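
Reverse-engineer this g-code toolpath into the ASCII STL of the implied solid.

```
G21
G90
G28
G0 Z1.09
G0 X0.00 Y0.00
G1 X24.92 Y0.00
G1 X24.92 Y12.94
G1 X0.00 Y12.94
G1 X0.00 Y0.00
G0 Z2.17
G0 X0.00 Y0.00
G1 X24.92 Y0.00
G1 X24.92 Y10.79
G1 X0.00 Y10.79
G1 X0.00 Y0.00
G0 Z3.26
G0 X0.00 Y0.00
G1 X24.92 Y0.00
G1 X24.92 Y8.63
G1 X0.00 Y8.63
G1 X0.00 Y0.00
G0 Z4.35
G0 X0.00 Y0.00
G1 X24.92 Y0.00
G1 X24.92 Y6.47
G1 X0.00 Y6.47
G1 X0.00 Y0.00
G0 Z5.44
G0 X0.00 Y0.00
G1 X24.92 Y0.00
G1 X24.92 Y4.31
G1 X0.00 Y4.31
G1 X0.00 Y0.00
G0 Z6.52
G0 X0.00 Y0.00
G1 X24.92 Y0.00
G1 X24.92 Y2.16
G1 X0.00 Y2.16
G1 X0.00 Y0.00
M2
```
solid part
  facet normal 0.0000 0.0000 -1.0000
    outer loop
      vertex 24.92 15.10 0.00
      vertex 24.92 0.00 0.00
      vertex 0.00 0.00 0.00
    endloop
  endfacet
  facet normal 0.0000 0.0000 -1.0000
    outer loop
      vertex 0.00 15.10 0.00
      vertex 24.92 15.10 0.00
      vertex 0.00 0.00 0.00
    endloop
  endfacet
  facet normal 0.0000 -1.0000 0.0000
    outer loop
      vertex 0.00 0.00 0.00
      vertex 24.92 0.00 0.00
      vertex 24.92 0.00 7.61
    endloop
  endfacet
  facet normal 0.0000 -1.0000 0.0000
    outer loop
      vertex 0.00 0.00 0.00
      vertex 24.92 0.00 7.61
      vertex 0.00 0.00 7.61
    endloop
  endfacet
  facet normal 0.0000 0.4501 0.8930
    outer loop
      vertex 0.00 0.00 7.61
      vertex 24.92 0.00 7.61
      vertex 24.92 15.10 0.00
    endloop
  endfacet
  facet normal 0.0000 0.4501 0.8930
    outer loop
      vertex 0.00 0.00 7.61
      vertex 24.92 15.10 0.00
      vertex 0.00 15.10 0.00
    endloop
  endfacet
  facet normal -1.0000 0.0000 0.0000
    outer loop
      vertex 0.00 0.00 7.61
      vertex 0.00 15.10 0.00
      vertex 0.00 0.00 0.00
    endloop
  endfacet
  facet normal 1.0000 0.0000 0.0000
    outer loop
      vertex 24.92 0.00 0.00
      vertex 24.92 15.10 0.00
      vertex 24.92 0.00 7.61
    endloop
  endfacet
endsolid part

The G0 Z moves step by Δz≈1.09 mm. The G1 loops shrink linearly with z, so the solid tapers from its base footprint up to z≈7.61. Closing with a flat bottom cap and the tapered top and triangulating gives 8 facets — a wedge (ramp): 24.9 × 15.1 mm base, rising to 7.61 mm along the y=0 edge and sloping linearly to z=0 at y=15.1.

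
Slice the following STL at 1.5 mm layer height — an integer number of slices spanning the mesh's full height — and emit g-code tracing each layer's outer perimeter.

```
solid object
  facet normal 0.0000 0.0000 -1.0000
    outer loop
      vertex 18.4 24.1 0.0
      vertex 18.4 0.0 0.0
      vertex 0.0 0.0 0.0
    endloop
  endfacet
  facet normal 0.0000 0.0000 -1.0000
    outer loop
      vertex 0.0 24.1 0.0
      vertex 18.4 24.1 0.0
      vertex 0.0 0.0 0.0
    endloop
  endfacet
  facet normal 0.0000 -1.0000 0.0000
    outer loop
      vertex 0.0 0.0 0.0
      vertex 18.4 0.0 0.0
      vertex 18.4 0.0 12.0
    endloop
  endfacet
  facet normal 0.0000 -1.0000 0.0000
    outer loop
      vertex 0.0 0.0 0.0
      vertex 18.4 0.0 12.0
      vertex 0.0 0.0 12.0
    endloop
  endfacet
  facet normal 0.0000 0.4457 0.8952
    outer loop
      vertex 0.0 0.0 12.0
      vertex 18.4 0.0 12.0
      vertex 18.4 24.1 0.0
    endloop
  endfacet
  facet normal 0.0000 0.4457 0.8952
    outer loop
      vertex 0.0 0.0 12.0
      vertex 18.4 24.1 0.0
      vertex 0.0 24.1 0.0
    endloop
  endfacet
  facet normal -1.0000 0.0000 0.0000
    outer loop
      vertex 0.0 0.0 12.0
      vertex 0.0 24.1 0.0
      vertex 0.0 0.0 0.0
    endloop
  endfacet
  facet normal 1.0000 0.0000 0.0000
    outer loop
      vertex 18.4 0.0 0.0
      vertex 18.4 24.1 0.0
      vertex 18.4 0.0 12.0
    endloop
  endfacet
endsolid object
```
; perimeter-only toolpath
G21 ; units = mm
G90 ; absolute positioning
G28 ; home
; layer 1
G0 Z1.5
G0 X0.0 Y0.0
G1 X18.4 Y0.0
G1 X18.4 Y21.1
G1 X0.0 Y21.1
G1 X0.0 Y0.0
; layer 2
G0 Z3.0
G0 X0.0 Y0.0
G1 X18.4 Y0.0
G1 X18.4 Y18.1
G1 X0.0 Y18.1
G1 X0.0 Y0.0
; layer 3
G0 Z4.5
G0 X0.0 Y0.0
G1 X18.4 Y0.0
G1 X18.4 Y15.1
G1 X0.0 Y15.1
G1 X0.0 Y0.0
; layer 4
G0 Z6.0
G0 X0.0 Y0.0
G1 X18.4 Y0.0
G1 X18.4 Y12.1
G1 X0.0 Y12.1
G1 X0.0 Y0.0
; layer 5
G0 Z7.5
G0 X0.0 Y0.0
G1 X18.4 Y0.0
G1 X18.4 Y9.0
G1 X0.0 Y9.0
G1 X0.0 Y0.0
; layer 6
G0 Z9.0
G0 X0.0 Y0.0
G1 X18.4 Y0.0
G1 X18.4 Y6.0
G1 X0.0 Y6.0
G1 X0.0 Y0.0
; layer 7
G0 Z10.5
G0 X0.0 Y0.0
G1 X18.4 Y0.0
G1 X18.4 Y3.0
G1 X0.0 Y3.0
G1 X0.0 Y0.0
M2 ; end

The solid is a wedge (ramp): 18.4 × 24.1 mm base, rising to 12 mm along the y=0 edge and sloping linearly to z=0 at y=24.1. Slicing at Δz = 1.5 mm — 8 equal slices spanning the solid's height, so layer i sits at z = i·h/8 — gives 7 non-empty perimeters. Each is a 4-segment closed polygon; G0 lifts to the layer z and rapids to the start vertex, then G1 traces the edges. The cross-section shrinks linearly with z (the slice at the apex is degenerate and omitted).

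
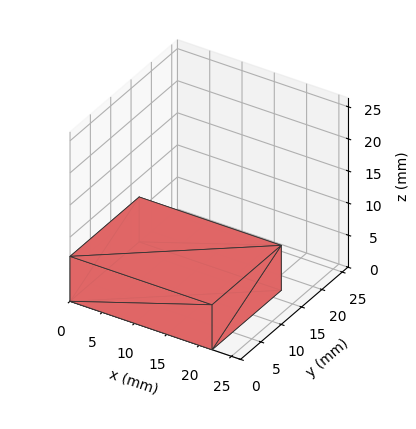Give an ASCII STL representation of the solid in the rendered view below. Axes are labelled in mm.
Reading the render: the shape is a rectangular box, roughly 22 × 17 mm footprint and 7 mm tall (dimensions read to the nearest mm from the axis ticks). For the STL, each face is triangulated and given an outward normal.

solid part
  facet normal 0.0000 0.0000 -1.0000
    outer loop
      vertex 22.000 17.000 0.000
      vertex 22.000 0.000 0.000
      vertex 0.000 0.000 0.000
    endloop
  endfacet
  facet normal 0.0000 0.0000 -1.0000
    outer loop
      vertex 0.000 17.000 0.000
      vertex 22.000 17.000 0.000
      vertex 0.000 0.000 0.000
    endloop
  endfacet
  facet normal 0.0000 0.0000 1.0000
    outer loop
      vertex 0.000 0.000 7.000
      vertex 22.000 0.000 7.000
      vertex 22.000 17.000 7.000
    endloop
  endfacet
  facet normal 0.0000 0.0000 1.0000
    outer loop
      vertex 0.000 0.000 7.000
      vertex 22.000 17.000 7.000
      vertex 0.000 17.000 7.000
    endloop
  endfacet
  facet normal 0.0000 -1.0000 0.0000
    outer loop
      vertex 0.000 0.000 0.000
      vertex 22.000 0.000 0.000
      vertex 22.000 0.000 7.000
    endloop
  endfacet
  facet normal 0.0000 -1.0000 0.0000
    outer loop
      vertex 0.000 0.000 0.000
      vertex 22.000 0.000 7.000
      vertex 0.000 0.000 7.000
    endloop
  endfacet
  facet normal 0.0000 1.0000 0.0000
    outer loop
      vertex 22.000 17.000 7.000
      vertex 22.000 17.000 0.000
      vertex 0.000 17.000 0.000
    endloop
  endfacet
  facet normal 0.0000 1.0000 0.0000
    outer loop
      vertex 0.000 17.000 7.000
      vertex 22.000 17.000 7.000
      vertex 0.000 17.000 0.000
    endloop
  endfacet
  facet normal -1.0000 0.0000 0.0000
    outer loop
      vertex 0.000 17.000 7.000
      vertex 0.000 17.000 0.000
      vertex 0.000 0.000 0.000
    endloop
  endfacet
  facet normal -1.0000 0.0000 0.0000
    outer loop
      vertex 0.000 0.000 7.000
      vertex 0.000 17.000 7.000
      vertex 0.000 0.000 0.000
    endloop
  endfacet
  facet normal 1.0000 0.0000 0.0000
    outer loop
      vertex 22.000 0.000 0.000
      vertex 22.000 17.000 0.000
      vertex 22.000 17.000 7.000
    endloop
  endfacet
  facet normal 1.0000 0.0000 0.0000
    outer loop
      vertex 22.000 0.000 0.000
      vertex 22.000 17.000 7.000
      vertex 22.000 0.000 7.000
    endloop
  endfacet
endsolid part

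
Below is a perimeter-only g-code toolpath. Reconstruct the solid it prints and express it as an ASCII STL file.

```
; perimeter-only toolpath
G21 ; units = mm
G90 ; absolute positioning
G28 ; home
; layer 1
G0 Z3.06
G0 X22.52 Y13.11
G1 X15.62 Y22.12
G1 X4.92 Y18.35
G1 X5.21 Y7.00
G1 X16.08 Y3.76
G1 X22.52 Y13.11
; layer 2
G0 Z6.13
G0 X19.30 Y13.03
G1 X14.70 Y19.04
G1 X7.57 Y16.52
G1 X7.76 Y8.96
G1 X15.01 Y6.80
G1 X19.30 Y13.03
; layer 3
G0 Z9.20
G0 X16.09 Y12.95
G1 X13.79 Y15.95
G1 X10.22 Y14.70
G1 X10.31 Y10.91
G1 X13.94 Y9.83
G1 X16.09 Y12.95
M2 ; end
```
solid part
  facet normal 0.0000 0.0000 -1.0000
    outer loop
      vertex 2.27 20.17 0.00
      vertex 16.54 25.20 0.00
      vertex 25.74 13.19 0.00
    endloop
  endfacet
  facet normal 0.0000 0.0000 -1.0000
    outer loop
      vertex 2.65 5.05 0.00
      vertex 2.27 20.17 0.00
      vertex 25.74 13.19 0.00
    endloop
  endfacet
  facet normal 0.0000 0.0000 -1.0000
    outer loop
      vertex 17.15 0.73 0.00
      vertex 2.65 5.05 0.00
      vertex 25.74 13.19 0.00
    endloop
  endfacet
  facet normal 0.6051 0.4635 0.6473
    outer loop
      vertex 25.74 13.19 0.00
      vertex 16.54 25.20 0.00
      vertex 12.87 12.87 12.26
    endloop
  endfacet
  facet normal -0.2534 0.7190 0.6472
    outer loop
      vertex 16.54 25.20 0.00
      vertex 2.27 20.17 0.00
      vertex 12.87 12.87 12.26
    endloop
  endfacet
  facet normal -0.7619 -0.0191 0.6474
    outer loop
      vertex 2.27 20.17 0.00
      vertex 2.65 5.05 0.00
      vertex 12.87 12.87 12.26
    endloop
  endfacet
  facet normal -0.2176 -0.7305 0.6473
    outer loop
      vertex 2.65 5.05 0.00
      vertex 17.15 0.73 0.00
      vertex 12.87 12.87 12.26
    endloop
  endfacet
  facet normal 0.6275 -0.4326 0.6474
    outer loop
      vertex 17.15 0.73 0.00
      vertex 25.74 13.19 0.00
      vertex 12.87 12.87 12.26
    endloop
  endfacet
endsolid part

The G0 Z moves step by Δz≈3.06 mm. The G1 loops shrink linearly with z, so the solid tapers from its base footprint up to z≈12.3. Closing with a flat bottom cap and the tapered top and triangulating gives 8 facets — a regular 5-sided pyramid, base circumscribed radius ≈ 12.9 mm, apex at z ≈ 12.3 mm.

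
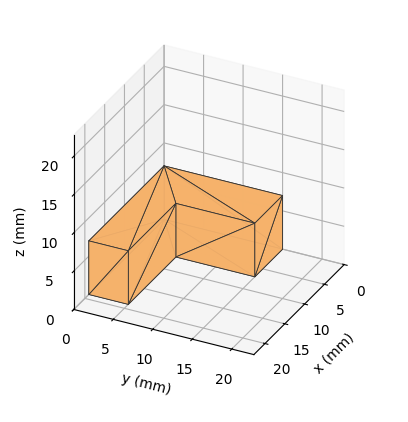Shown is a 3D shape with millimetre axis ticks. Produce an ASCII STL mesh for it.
Reading the render: the shape is an L-shaped prism: outer 19 × 15 mm, arm thicknesses ≈ 5 mm (horizontal) and 7 mm (vertical), extruded 7 mm in z (dimensions read to the nearest mm from the axis ticks). For the STL, each face is triangulated and given an outward normal.

solid part
  facet normal 0.0000 0.0000 -1.0000
    outer loop
      vertex 19.000 5.000 0.000
      vertex 19.000 0.000 0.000
      vertex 0.000 0.000 0.000
    endloop
  endfacet
  facet normal 0.0000 0.0000 -1.0000
    outer loop
      vertex 7.000 5.000 0.000
      vertex 19.000 5.000 0.000
      vertex 0.000 0.000 0.000
    endloop
  endfacet
  facet normal 0.0000 0.0000 -1.0000
    outer loop
      vertex 7.000 15.000 0.000
      vertex 7.000 5.000 0.000
      vertex 0.000 0.000 0.000
    endloop
  endfacet
  facet normal 0.0000 0.0000 -1.0000
    outer loop
      vertex 0.000 15.000 0.000
      vertex 7.000 15.000 0.000
      vertex 0.000 0.000 0.000
    endloop
  endfacet
  facet normal 0.0000 0.0000 1.0000
    outer loop
      vertex 0.000 0.000 7.000
      vertex 19.000 0.000 7.000
      vertex 19.000 5.000 7.000
    endloop
  endfacet
  facet normal 0.0000 0.0000 1.0000
    outer loop
      vertex 0.000 0.000 7.000
      vertex 19.000 5.000 7.000
      vertex 7.000 5.000 7.000
    endloop
  endfacet
  facet normal 0.0000 0.0000 1.0000
    outer loop
      vertex 0.000 0.000 7.000
      vertex 7.000 5.000 7.000
      vertex 7.000 15.000 7.000
    endloop
  endfacet
  facet normal 0.0000 0.0000 1.0000
    outer loop
      vertex 0.000 0.000 7.000
      vertex 7.000 15.000 7.000
      vertex 0.000 15.000 7.000
    endloop
  endfacet
  facet normal 0.0000 -1.0000 0.0000
    outer loop
      vertex 0.000 0.000 0.000
      vertex 19.000 0.000 0.000
      vertex 19.000 0.000 7.000
    endloop
  endfacet
  facet normal 0.0000 -1.0000 0.0000
    outer loop
      vertex 0.000 0.000 0.000
      vertex 19.000 0.000 7.000
      vertex 0.000 0.000 7.000
    endloop
  endfacet
  facet normal 1.0000 0.0000 0.0000
    outer loop
      vertex 19.000 0.000 0.000
      vertex 19.000 5.000 0.000
      vertex 19.000 5.000 7.000
    endloop
  endfacet
  facet normal 1.0000 0.0000 0.0000
    outer loop
      vertex 19.000 0.000 0.000
      vertex 19.000 5.000 7.000
      vertex 19.000 0.000 7.000
    endloop
  endfacet
  facet normal 0.0000 1.0000 0.0000
    outer loop
      vertex 19.000 5.000 0.000
      vertex 7.000 5.000 0.000
      vertex 7.000 5.000 7.000
    endloop
  endfacet
  facet normal 0.0000 1.0000 0.0000
    outer loop
      vertex 19.000 5.000 0.000
      vertex 7.000 5.000 7.000
      vertex 19.000 5.000 7.000
    endloop
  endfacet
  facet normal 1.0000 0.0000 0.0000
    outer loop
      vertex 7.000 5.000 0.000
      vertex 7.000 15.000 0.000
      vertex 7.000 15.000 7.000
    endloop
  endfacet
  facet normal 1.0000 0.0000 0.0000
    outer loop
      vertex 7.000 5.000 0.000
      vertex 7.000 15.000 7.000
      vertex 7.000 5.000 7.000
    endloop
  endfacet
  facet normal 0.0000 1.0000 0.0000
    outer loop
      vertex 7.000 15.000 0.000
      vertex 0.000 15.000 0.000
      vertex 0.000 15.000 7.000
    endloop
  endfacet
  facet normal 0.0000 1.0000 0.0000
    outer loop
      vertex 7.000 15.000 0.000
      vertex 0.000 15.000 7.000
      vertex 7.000 15.000 7.000
    endloop
  endfacet
  facet normal -1.0000 0.0000 0.0000
    outer loop
      vertex 0.000 15.000 0.000
      vertex 0.000 0.000 0.000
      vertex 0.000 0.000 7.000
    endloop
  endfacet
  facet normal -1.0000 0.0000 0.0000
    outer loop
      vertex 0.000 15.000 0.000
      vertex 0.000 0.000 7.000
      vertex 0.000 15.000 7.000
    endloop
  endfacet
endsolid part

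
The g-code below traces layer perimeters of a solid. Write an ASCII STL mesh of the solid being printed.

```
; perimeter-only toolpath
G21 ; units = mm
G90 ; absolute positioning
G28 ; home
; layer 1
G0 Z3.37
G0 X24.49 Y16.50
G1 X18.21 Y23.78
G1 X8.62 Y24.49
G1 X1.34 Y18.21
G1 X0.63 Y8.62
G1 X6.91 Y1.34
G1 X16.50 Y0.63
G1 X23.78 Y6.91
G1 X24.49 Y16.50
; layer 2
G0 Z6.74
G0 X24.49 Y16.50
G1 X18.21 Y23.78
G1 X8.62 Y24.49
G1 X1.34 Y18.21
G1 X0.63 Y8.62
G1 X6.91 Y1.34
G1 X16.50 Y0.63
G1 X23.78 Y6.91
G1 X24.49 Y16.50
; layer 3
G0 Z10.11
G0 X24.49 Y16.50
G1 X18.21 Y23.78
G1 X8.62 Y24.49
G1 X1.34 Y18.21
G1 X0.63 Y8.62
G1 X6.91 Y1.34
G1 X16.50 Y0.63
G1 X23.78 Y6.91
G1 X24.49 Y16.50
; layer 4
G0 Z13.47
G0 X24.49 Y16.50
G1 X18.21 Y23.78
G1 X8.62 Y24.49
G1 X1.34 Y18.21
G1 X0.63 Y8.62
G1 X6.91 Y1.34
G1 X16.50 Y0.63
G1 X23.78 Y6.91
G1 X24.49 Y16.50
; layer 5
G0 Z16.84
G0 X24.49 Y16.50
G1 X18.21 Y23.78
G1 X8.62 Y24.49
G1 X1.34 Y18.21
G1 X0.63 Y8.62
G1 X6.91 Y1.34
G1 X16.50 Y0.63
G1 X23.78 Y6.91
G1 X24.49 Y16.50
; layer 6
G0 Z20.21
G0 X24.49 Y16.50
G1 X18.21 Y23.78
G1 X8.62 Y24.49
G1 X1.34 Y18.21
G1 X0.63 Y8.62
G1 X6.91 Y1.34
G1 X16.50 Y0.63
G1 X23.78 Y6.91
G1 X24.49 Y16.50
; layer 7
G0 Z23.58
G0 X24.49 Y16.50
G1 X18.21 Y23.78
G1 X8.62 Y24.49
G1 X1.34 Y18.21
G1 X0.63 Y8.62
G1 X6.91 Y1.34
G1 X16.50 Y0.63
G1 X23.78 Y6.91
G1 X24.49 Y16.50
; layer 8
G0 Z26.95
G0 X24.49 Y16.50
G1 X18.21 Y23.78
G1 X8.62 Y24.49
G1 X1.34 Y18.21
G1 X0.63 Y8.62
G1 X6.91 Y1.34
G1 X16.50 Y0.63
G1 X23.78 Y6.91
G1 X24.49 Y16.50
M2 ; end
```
solid part
  facet normal 0.0000 0.0000 -1.0000
    outer loop
      vertex 8.62 24.49 0.00
      vertex 18.21 23.78 0.00
      vertex 24.49 16.50 0.00
    endloop
  endfacet
  facet normal 0.0000 0.0000 -1.0000
    outer loop
      vertex 1.34 18.21 0.00
      vertex 8.62 24.49 0.00
      vertex 24.49 16.50 0.00
    endloop
  endfacet
  facet normal 0.0000 0.0000 -1.0000
    outer loop
      vertex 0.63 8.62 0.00
      vertex 1.34 18.21 0.00
      vertex 24.49 16.50 0.00
    endloop
  endfacet
  facet normal 0.0000 0.0000 -1.0000
    outer loop
      vertex 6.91 1.34 0.00
      vertex 0.63 8.62 0.00
      vertex 24.49 16.50 0.00
    endloop
  endfacet
  facet normal 0.0000 0.0000 -1.0000
    outer loop
      vertex 16.50 0.63 0.00
      vertex 6.91 1.34 0.00
      vertex 24.49 16.50 0.00
    endloop
  endfacet
  facet normal 0.0000 0.0000 -1.0000
    outer loop
      vertex 23.78 6.91 0.00
      vertex 16.50 0.63 0.00
      vertex 24.49 16.50 0.00
    endloop
  endfacet
  facet normal 0.0000 0.0000 1.0000
    outer loop
      vertex 24.49 16.50 26.95
      vertex 18.21 23.78 26.95
      vertex 8.62 24.49 26.95
    endloop
  endfacet
  facet normal 0.0000 0.0000 1.0000
    outer loop
      vertex 24.49 16.50 26.95
      vertex 8.62 24.49 26.95
      vertex 1.34 18.21 26.95
    endloop
  endfacet
  facet normal 0.0000 0.0000 1.0000
    outer loop
      vertex 24.49 16.50 26.95
      vertex 1.34 18.21 26.95
      vertex 0.63 8.62 26.95
    endloop
  endfacet
  facet normal 0.0000 0.0000 1.0000
    outer loop
      vertex 24.49 16.50 26.95
      vertex 0.63 8.62 26.95
      vertex 6.91 1.34 26.95
    endloop
  endfacet
  facet normal 0.0000 0.0000 1.0000
    outer loop
      vertex 24.49 16.50 26.95
      vertex 6.91 1.34 26.95
      vertex 16.50 0.63 26.95
    endloop
  endfacet
  facet normal 0.0000 0.0000 1.0000
    outer loop
      vertex 24.49 16.50 26.95
      vertex 16.50 0.63 26.95
      vertex 23.78 6.91 26.95
    endloop
  endfacet
  facet normal 0.7572 0.6532 0.0000
    outer loop
      vertex 24.49 16.50 0.00
      vertex 18.21 23.78 0.00
      vertex 18.21 23.78 26.95
    endloop
  endfacet
  facet normal 0.7572 0.6532 0.0000
    outer loop
      vertex 24.49 16.50 0.00
      vertex 18.21 23.78 26.95
      vertex 24.49 16.50 26.95
    endloop
  endfacet
  facet normal 0.0738 0.9973 0.0000
    outer loop
      vertex 18.21 23.78 0.00
      vertex 8.62 24.49 0.00
      vertex 8.62 24.49 26.95
    endloop
  endfacet
  facet normal 0.0738 0.9973 0.0000
    outer loop
      vertex 18.21 23.78 0.00
      vertex 8.62 24.49 26.95
      vertex 18.21 23.78 26.95
    endloop
  endfacet
  facet normal -0.6532 0.7572 0.0000
    outer loop
      vertex 8.62 24.49 0.00
      vertex 1.34 18.21 0.00
      vertex 1.34 18.21 26.95
    endloop
  endfacet
  facet normal -0.6532 0.7572 0.0000
    outer loop
      vertex 8.62 24.49 0.00
      vertex 1.34 18.21 26.95
      vertex 8.62 24.49 26.95
    endloop
  endfacet
  facet normal -0.9973 0.0738 0.0000
    outer loop
      vertex 1.34 18.21 0.00
      vertex 0.63 8.62 0.00
      vertex 0.63 8.62 26.95
    endloop
  endfacet
  facet normal -0.9973 0.0738 0.0000
    outer loop
      vertex 1.34 18.21 0.00
      vertex 0.63 8.62 26.95
      vertex 1.34 18.21 26.95
    endloop
  endfacet
  facet normal -0.7572 -0.6532 0.0000
    outer loop
      vertex 0.63 8.62 0.00
      vertex 6.91 1.34 0.00
      vertex 6.91 1.34 26.95
    endloop
  endfacet
  facet normal -0.7572 -0.6532 0.0000
    outer loop
      vertex 0.63 8.62 0.00
      vertex 6.91 1.34 26.95
      vertex 0.63 8.62 26.95
    endloop
  endfacet
  facet normal -0.0738 -0.9973 0.0000
    outer loop
      vertex 6.91 1.34 0.00
      vertex 16.50 0.63 0.00
      vertex 16.50 0.63 26.95
    endloop
  endfacet
  facet normal -0.0738 -0.9973 0.0000
    outer loop
      vertex 6.91 1.34 0.00
      vertex 16.50 0.63 26.95
      vertex 6.91 1.34 26.95
    endloop
  endfacet
  facet normal 0.6532 -0.7572 0.0000
    outer loop
      vertex 16.50 0.63 0.00
      vertex 23.78 6.91 0.00
      vertex 23.78 6.91 26.95
    endloop
  endfacet
  facet normal 0.6532 -0.7572 0.0000
    outer loop
      vertex 16.50 0.63 0.00
      vertex 23.78 6.91 26.95
      vertex 16.50 0.63 26.95
    endloop
  endfacet
  facet normal 0.9973 -0.0738 0.0000
    outer loop
      vertex 23.78 6.91 0.00
      vertex 24.49 16.50 0.00
      vertex 24.49 16.50 26.95
    endloop
  endfacet
  facet normal 0.9973 -0.0738 0.0000
    outer loop
      vertex 23.78 6.91 0.00
      vertex 24.49 16.50 26.95
      vertex 23.78 6.91 26.95
    endloop
  endfacet
endsolid part

The G0 Z moves step by Δz≈3.37 mm. Every layer's G1 loop is the same polygon, so the solid is a straight extrusion of it from z=0 to z≈26.9. Closing with flat bottom and top caps and triangulating gives 28 facets — a regular 8-sided prism (a cylinder approximated with 8 flat sides), circumscribed radius ≈ 12.6 mm, height ≈ 26.9 mm.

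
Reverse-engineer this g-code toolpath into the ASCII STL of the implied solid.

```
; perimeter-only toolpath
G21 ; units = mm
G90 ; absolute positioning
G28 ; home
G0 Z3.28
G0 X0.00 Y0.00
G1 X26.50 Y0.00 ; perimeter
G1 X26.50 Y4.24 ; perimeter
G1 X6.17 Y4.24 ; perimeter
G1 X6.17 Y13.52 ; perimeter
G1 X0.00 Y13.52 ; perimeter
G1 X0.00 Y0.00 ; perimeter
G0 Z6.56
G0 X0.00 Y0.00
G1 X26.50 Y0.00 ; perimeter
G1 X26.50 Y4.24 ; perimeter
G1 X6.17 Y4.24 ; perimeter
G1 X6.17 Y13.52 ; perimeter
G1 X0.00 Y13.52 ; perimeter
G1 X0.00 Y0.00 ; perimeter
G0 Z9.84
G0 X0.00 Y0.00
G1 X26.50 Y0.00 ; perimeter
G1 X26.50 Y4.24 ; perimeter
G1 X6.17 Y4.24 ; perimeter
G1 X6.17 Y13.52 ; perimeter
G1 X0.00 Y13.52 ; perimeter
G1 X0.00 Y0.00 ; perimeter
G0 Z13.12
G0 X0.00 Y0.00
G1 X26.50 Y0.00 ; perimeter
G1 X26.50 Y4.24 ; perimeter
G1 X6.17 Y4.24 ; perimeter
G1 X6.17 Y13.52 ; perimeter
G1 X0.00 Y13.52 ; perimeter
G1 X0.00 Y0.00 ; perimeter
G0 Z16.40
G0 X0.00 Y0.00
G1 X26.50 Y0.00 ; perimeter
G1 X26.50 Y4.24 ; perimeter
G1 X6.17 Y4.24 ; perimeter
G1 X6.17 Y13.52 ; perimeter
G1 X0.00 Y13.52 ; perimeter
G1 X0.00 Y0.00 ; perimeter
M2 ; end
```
solid part
  facet normal 0.0000 0.0000 -1.0000
    outer loop
      vertex 26.50 4.24 0.00
      vertex 26.50 0.00 0.00
      vertex 0.00 0.00 0.00
    endloop
  endfacet
  facet normal 0.0000 0.0000 -1.0000
    outer loop
      vertex 6.17 4.24 0.00
      vertex 26.50 4.24 0.00
      vertex 0.00 0.00 0.00
    endloop
  endfacet
  facet normal 0.0000 0.0000 -1.0000
    outer loop
      vertex 6.17 13.52 0.00
      vertex 6.17 4.24 0.00
      vertex 0.00 0.00 0.00
    endloop
  endfacet
  facet normal 0.0000 0.0000 -1.0000
    outer loop
      vertex 0.00 13.52 0.00
      vertex 6.17 13.52 0.00
      vertex 0.00 0.00 0.00
    endloop
  endfacet
  facet normal 0.0000 0.0000 1.0000
    outer loop
      vertex 0.00 0.00 16.40
      vertex 26.50 0.00 16.40
      vertex 26.50 4.24 16.40
    endloop
  endfacet
  facet normal 0.0000 0.0000 1.0000
    outer loop
      vertex 0.00 0.00 16.40
      vertex 26.50 4.24 16.40
      vertex 6.17 4.24 16.40
    endloop
  endfacet
  facet normal 0.0000 0.0000 1.0000
    outer loop
      vertex 0.00 0.00 16.40
      vertex 6.17 4.24 16.40
      vertex 6.17 13.52 16.40
    endloop
  endfacet
  facet normal 0.0000 0.0000 1.0000
    outer loop
      vertex 0.00 0.00 16.40
      vertex 6.17 13.52 16.40
      vertex 0.00 13.52 16.40
    endloop
  endfacet
  facet normal 0.0000 -1.0000 0.0000
    outer loop
      vertex 0.00 0.00 0.00
      vertex 26.50 0.00 0.00
      vertex 26.50 0.00 16.40
    endloop
  endfacet
  facet normal 0.0000 -1.0000 0.0000
    outer loop
      vertex 0.00 0.00 0.00
      vertex 26.50 0.00 16.40
      vertex 0.00 0.00 16.40
    endloop
  endfacet
  facet normal 1.0000 0.0000 0.0000
    outer loop
      vertex 26.50 0.00 0.00
      vertex 26.50 4.24 0.00
      vertex 26.50 4.24 16.40
    endloop
  endfacet
  facet normal 1.0000 0.0000 0.0000
    outer loop
      vertex 26.50 0.00 0.00
      vertex 26.50 4.24 16.40
      vertex 26.50 0.00 16.40
    endloop
  endfacet
  facet normal 0.0000 1.0000 0.0000
    outer loop
      vertex 26.50 4.24 0.00
      vertex 6.17 4.24 0.00
      vertex 6.17 4.24 16.40
    endloop
  endfacet
  facet normal 0.0000 1.0000 0.0000
    outer loop
      vertex 26.50 4.24 0.00
      vertex 6.17 4.24 16.40
      vertex 26.50 4.24 16.40
    endloop
  endfacet
  facet normal 1.0000 0.0000 0.0000
    outer loop
      vertex 6.17 4.24 0.00
      vertex 6.17 13.52 0.00
      vertex 6.17 13.52 16.40
    endloop
  endfacet
  facet normal 1.0000 0.0000 0.0000
    outer loop
      vertex 6.17 4.24 0.00
      vertex 6.17 13.52 16.40
      vertex 6.17 4.24 16.40
    endloop
  endfacet
  facet normal 0.0000 1.0000 0.0000
    outer loop
      vertex 6.17 13.52 0.00
      vertex 0.00 13.52 0.00
      vertex 0.00 13.52 16.40
    endloop
  endfacet
  facet normal 0.0000 1.0000 0.0000
    outer loop
      vertex 6.17 13.52 0.00
      vertex 0.00 13.52 16.40
      vertex 6.17 13.52 16.40
    endloop
  endfacet
  facet normal -1.0000 0.0000 0.0000
    outer loop
      vertex 0.00 13.52 0.00
      vertex 0.00 0.00 0.00
      vertex 0.00 0.00 16.40
    endloop
  endfacet
  facet normal -1.0000 0.0000 0.0000
    outer loop
      vertex 0.00 13.52 0.00
      vertex 0.00 0.00 16.40
      vertex 0.00 13.52 16.40
    endloop
  endfacet
endsolid part

The G0 Z moves step by Δz≈3.28 mm. Every layer's G1 loop is the same polygon, so the solid is a straight extrusion of it from z=0 to z≈16.4. Closing with flat bottom and top caps and triangulating gives 20 facets — an L-shaped prism: outer 26.5 × 13.5 mm, arm thicknesses ≈ 4.24 mm (horizontal) and 6.17 mm (vertical), extruded 16.4 mm in z.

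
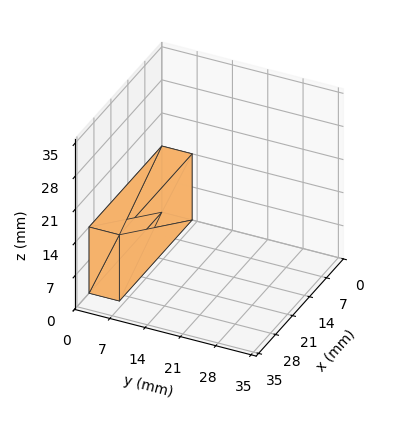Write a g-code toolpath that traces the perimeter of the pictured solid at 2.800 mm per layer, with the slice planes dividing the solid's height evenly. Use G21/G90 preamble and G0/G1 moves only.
Reading the render: the shape is a rectangular box, roughly 30 × 6 mm footprint and 14 mm tall (dimensions read to the nearest mm from the axis ticks). For the g-code, the solid's height is divided into equal slices at the stated Δz and each level perimeter traced with G1 moves after a G0 lift.

; perimeter-only toolpath
G21 ; units = mm
G90 ; absolute positioning
G28 ; home
; layer 1
G0 Z2.800
G0 X0.000 Y0.000
G1 X30.000 Y0.000
G1 X30.000 Y6.000
G1 X0.000 Y6.000
G1 X0.000 Y0.000
; layer 2
G0 Z5.600
G0 X0.000 Y0.000
G1 X30.000 Y0.000
G1 X30.000 Y6.000
G1 X0.000 Y6.000
G1 X0.000 Y0.000
; layer 3
G0 Z8.400
G0 X0.000 Y0.000
G1 X30.000 Y0.000
G1 X30.000 Y6.000
G1 X0.000 Y6.000
G1 X0.000 Y0.000
; layer 4
G0 Z11.200
G0 X0.000 Y0.000
G1 X30.000 Y0.000
G1 X30.000 Y6.000
G1 X0.000 Y6.000
G1 X0.000 Y0.000
; layer 5
G0 Z14.000
G0 X0.000 Y0.000
G1 X30.000 Y0.000
G1 X30.000 Y6.000
G1 X0.000 Y6.000
G1 X0.000 Y0.000
M2 ; end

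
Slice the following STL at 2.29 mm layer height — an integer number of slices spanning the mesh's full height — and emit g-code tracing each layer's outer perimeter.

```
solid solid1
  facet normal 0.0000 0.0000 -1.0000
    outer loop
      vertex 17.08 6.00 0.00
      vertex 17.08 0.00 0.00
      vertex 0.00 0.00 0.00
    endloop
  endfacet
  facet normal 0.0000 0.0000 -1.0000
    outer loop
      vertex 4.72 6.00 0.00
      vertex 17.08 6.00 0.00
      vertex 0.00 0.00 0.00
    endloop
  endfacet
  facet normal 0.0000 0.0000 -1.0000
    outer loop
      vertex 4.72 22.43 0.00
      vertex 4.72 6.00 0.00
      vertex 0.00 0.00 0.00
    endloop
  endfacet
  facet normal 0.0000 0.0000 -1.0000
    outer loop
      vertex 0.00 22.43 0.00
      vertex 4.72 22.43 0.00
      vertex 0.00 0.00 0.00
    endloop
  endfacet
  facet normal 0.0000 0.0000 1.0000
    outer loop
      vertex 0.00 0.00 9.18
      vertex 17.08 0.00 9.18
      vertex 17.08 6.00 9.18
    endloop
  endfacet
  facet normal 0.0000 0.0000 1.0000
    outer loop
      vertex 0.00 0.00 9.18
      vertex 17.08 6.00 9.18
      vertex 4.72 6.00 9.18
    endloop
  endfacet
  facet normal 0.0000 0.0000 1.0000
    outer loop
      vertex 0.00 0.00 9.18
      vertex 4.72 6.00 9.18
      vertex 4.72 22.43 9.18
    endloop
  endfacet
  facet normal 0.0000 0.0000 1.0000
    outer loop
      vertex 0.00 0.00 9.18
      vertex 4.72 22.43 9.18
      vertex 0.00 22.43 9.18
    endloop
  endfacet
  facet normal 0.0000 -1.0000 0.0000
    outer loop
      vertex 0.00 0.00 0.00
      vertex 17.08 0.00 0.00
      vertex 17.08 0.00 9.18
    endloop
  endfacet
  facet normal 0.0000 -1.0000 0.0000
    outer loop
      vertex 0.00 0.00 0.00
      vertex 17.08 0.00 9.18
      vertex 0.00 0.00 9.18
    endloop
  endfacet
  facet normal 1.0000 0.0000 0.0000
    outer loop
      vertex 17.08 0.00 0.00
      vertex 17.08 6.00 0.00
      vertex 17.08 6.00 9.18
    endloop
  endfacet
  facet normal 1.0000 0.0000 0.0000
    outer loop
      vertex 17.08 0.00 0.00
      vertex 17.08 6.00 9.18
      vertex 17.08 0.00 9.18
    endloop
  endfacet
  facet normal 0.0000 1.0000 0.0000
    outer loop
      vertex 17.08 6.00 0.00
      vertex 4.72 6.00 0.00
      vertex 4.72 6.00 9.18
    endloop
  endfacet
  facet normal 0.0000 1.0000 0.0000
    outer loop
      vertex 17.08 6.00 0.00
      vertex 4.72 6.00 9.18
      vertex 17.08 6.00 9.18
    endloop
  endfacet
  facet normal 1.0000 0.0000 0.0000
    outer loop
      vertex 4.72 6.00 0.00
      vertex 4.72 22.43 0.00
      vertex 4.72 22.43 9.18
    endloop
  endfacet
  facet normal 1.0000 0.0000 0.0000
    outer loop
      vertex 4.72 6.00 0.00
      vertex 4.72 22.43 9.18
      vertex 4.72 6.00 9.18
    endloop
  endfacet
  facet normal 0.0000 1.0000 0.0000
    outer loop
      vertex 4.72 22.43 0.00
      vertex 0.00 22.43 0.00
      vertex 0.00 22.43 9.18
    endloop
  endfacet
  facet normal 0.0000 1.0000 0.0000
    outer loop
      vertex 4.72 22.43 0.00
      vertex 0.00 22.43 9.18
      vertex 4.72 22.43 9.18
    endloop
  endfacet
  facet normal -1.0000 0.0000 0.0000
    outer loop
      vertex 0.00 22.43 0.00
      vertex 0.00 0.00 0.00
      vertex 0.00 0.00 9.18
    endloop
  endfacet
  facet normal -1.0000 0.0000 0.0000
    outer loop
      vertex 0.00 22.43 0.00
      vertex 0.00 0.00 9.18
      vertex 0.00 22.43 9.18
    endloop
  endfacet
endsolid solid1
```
; perimeter-only toolpath
G21 ; units = mm
G90 ; absolute positioning
G28 ; home
; layer 1
G0 Z2.29
G0 X0.00 Y0.00
G1 X17.08 Y0.00
G1 X17.08 Y6.00
G1 X4.72 Y6.00
G1 X4.72 Y22.43
G1 X0.00 Y22.43
G1 X0.00 Y0.00
; layer 2
G0 Z4.59
G0 X0.00 Y0.00
G1 X17.08 Y0.00
G1 X17.08 Y6.00
G1 X4.72 Y6.00
G1 X4.72 Y22.43
G1 X0.00 Y22.43
G1 X0.00 Y0.00
; layer 3
G0 Z6.88
G0 X0.00 Y0.00
G1 X17.08 Y0.00
G1 X17.08 Y6.00
G1 X4.72 Y6.00
G1 X4.72 Y22.43
G1 X0.00 Y22.43
G1 X0.00 Y0.00
; layer 4
G0 Z9.18
G0 X0.00 Y0.00
G1 X17.08 Y0.00
G1 X17.08 Y6.00
G1 X4.72 Y6.00
G1 X4.72 Y22.43
G1 X0.00 Y22.43
G1 X0.00 Y0.00
M2 ; end

The solid is an L-shaped prism: outer 17.1 × 22.4 mm, arm thicknesses ≈ 6 mm (horizontal) and 4.72 mm (vertical), extruded 9.18 mm in z. Slicing at Δz = 2.29 mm — 4 equal slices spanning the solid's height, so layer i sits at z = i·h/4 — gives 4 non-empty perimeters. Each is a 6-segment closed polygon; G0 lifts to the layer z and rapids to the start vertex, then G1 traces the edges.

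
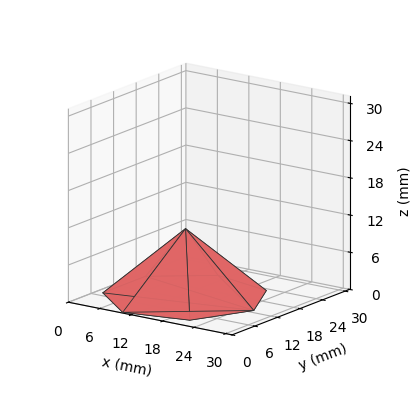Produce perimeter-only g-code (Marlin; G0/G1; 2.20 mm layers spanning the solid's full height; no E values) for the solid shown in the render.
Reading the render: the shape is a regular 7-sided pyramid, base circumscribed radius ≈ 13 mm, apex at z ≈ 11 mm (dimensions read to the nearest mm from the axis ticks). For the g-code, the solid's height is divided into equal slices at the stated Δz and each level perimeter traced with G1 moves after a G0 lift.

; perimeter-only toolpath
G21 ; units = mm
G90 ; absolute positioning
G28 ; home
; layer 1
G0 Z2.20
G0 X23.40 Y13.00
G1 X19.49 Y21.13
G1 X10.69 Y23.14
G1 X3.63 Y17.51
G1 X3.63 Y8.49
G1 X10.69 Y2.86
G1 X19.49 Y4.87
G1 X23.40 Y13.00
; layer 2
G0 Z4.40
G0 X20.80 Y13.00
G1 X17.87 Y19.10
G1 X11.27 Y20.60
G1 X5.97 Y16.38
G1 X5.97 Y9.62
G1 X11.27 Y5.40
G1 X17.87 Y6.90
G1 X20.80 Y13.00
; layer 3
G0 Z6.60
G0 X18.20 Y13.00
G1 X16.24 Y17.06
G1 X11.84 Y18.07
G1 X8.32 Y15.26
G1 X8.32 Y10.74
G1 X11.84 Y7.93
G1 X16.24 Y8.94
G1 X18.20 Y13.00
; layer 4
G0 Z8.80
G0 X15.60 Y13.00
G1 X14.62 Y15.03
G1 X12.42 Y15.53
G1 X10.66 Y14.13
G1 X10.66 Y11.87
G1 X12.42 Y10.47
G1 X14.62 Y10.97
G1 X15.60 Y13.00
M2 ; end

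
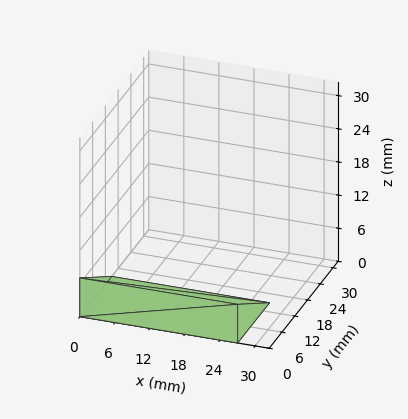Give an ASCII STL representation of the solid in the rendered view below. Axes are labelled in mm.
Reading the render: the shape is a wedge (ramp): 27 × 15 mm base, rising to 7 mm along the y=0 edge and sloping linearly to z=0 at y=15 (dimensions read to the nearest mm from the axis ticks). For the STL, each face is triangulated and given an outward normal.

solid part
  facet normal 0.0000 0.0000 -1.0000
    outer loop
      vertex 27.0 15.0 0.0
      vertex 27.0 0.0 0.0
      vertex 0.0 0.0 0.0
    endloop
  endfacet
  facet normal 0.0000 0.0000 -1.0000
    outer loop
      vertex 0.0 15.0 0.0
      vertex 27.0 15.0 0.0
      vertex 0.0 0.0 0.0
    endloop
  endfacet
  facet normal 0.0000 -1.0000 0.0000
    outer loop
      vertex 0.0 0.0 0.0
      vertex 27.0 0.0 0.0
      vertex 27.0 0.0 7.0
    endloop
  endfacet
  facet normal 0.0000 -1.0000 0.0000
    outer loop
      vertex 0.0 0.0 0.0
      vertex 27.0 0.0 7.0
      vertex 0.0 0.0 7.0
    endloop
  endfacet
  facet normal 0.0000 0.4229 0.9062
    outer loop
      vertex 0.0 0.0 7.0
      vertex 27.0 0.0 7.0
      vertex 27.0 15.0 0.0
    endloop
  endfacet
  facet normal 0.0000 0.4229 0.9062
    outer loop
      vertex 0.0 0.0 7.0
      vertex 27.0 15.0 0.0
      vertex 0.0 15.0 0.0
    endloop
  endfacet
  facet normal -1.0000 0.0000 0.0000
    outer loop
      vertex 0.0 0.0 7.0
      vertex 0.0 15.0 0.0
      vertex 0.0 0.0 0.0
    endloop
  endfacet
  facet normal 1.0000 0.0000 0.0000
    outer loop
      vertex 27.0 0.0 0.0
      vertex 27.0 15.0 0.0
      vertex 27.0 0.0 7.0
    endloop
  endfacet
endsolid part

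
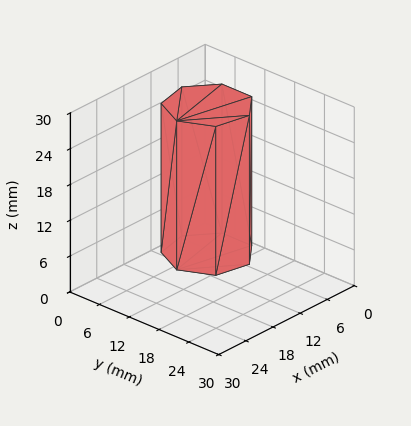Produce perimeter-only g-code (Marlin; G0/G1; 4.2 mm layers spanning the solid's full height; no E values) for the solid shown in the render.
Reading the render: the shape is a regular 7-sided prism (a cylinder approximated with 7 flat sides), circumscribed radius ≈ 7 mm, height ≈ 25 mm (dimensions read to the nearest mm from the axis ticks). For the g-code, the solid's height is divided into equal slices at the stated Δz and each level perimeter traced with G1 moves after a G0 lift.

; perimeter-only toolpath
G21 ; units = mm
G90 ; absolute positioning
G28 ; home
; layer 1
G0 Z4.2
G0 X14.0 Y7.0
G1 X11.4 Y12.5
G1 X5.4 Y13.8
G1 X0.7 Y10.0
G1 X0.7 Y4.0
G1 X5.4 Y0.2
G1 X11.4 Y1.5
G1 X14.0 Y7.0
; layer 2
G0 Z8.3
G0 X14.0 Y7.0
G1 X11.4 Y12.5
G1 X5.4 Y13.8
G1 X0.7 Y10.0
G1 X0.7 Y4.0
G1 X5.4 Y0.2
G1 X11.4 Y1.5
G1 X14.0 Y7.0
; layer 3
G0 Z12.5
G0 X14.0 Y7.0
G1 X11.4 Y12.5
G1 X5.4 Y13.8
G1 X0.7 Y10.0
G1 X0.7 Y4.0
G1 X5.4 Y0.2
G1 X11.4 Y1.5
G1 X14.0 Y7.0
; layer 4
G0 Z16.7
G0 X14.0 Y7.0
G1 X11.4 Y12.5
G1 X5.4 Y13.8
G1 X0.7 Y10.0
G1 X0.7 Y4.0
G1 X5.4 Y0.2
G1 X11.4 Y1.5
G1 X14.0 Y7.0
; layer 5
G0 Z20.8
G0 X14.0 Y7.0
G1 X11.4 Y12.5
G1 X5.4 Y13.8
G1 X0.7 Y10.0
G1 X0.7 Y4.0
G1 X5.4 Y0.2
G1 X11.4 Y1.5
G1 X14.0 Y7.0
; layer 6
G0 Z25.0
G0 X14.0 Y7.0
G1 X11.4 Y12.5
G1 X5.4 Y13.8
G1 X0.7 Y10.0
G1 X0.7 Y4.0
G1 X5.4 Y0.2
G1 X11.4 Y1.5
G1 X14.0 Y7.0
M2 ; end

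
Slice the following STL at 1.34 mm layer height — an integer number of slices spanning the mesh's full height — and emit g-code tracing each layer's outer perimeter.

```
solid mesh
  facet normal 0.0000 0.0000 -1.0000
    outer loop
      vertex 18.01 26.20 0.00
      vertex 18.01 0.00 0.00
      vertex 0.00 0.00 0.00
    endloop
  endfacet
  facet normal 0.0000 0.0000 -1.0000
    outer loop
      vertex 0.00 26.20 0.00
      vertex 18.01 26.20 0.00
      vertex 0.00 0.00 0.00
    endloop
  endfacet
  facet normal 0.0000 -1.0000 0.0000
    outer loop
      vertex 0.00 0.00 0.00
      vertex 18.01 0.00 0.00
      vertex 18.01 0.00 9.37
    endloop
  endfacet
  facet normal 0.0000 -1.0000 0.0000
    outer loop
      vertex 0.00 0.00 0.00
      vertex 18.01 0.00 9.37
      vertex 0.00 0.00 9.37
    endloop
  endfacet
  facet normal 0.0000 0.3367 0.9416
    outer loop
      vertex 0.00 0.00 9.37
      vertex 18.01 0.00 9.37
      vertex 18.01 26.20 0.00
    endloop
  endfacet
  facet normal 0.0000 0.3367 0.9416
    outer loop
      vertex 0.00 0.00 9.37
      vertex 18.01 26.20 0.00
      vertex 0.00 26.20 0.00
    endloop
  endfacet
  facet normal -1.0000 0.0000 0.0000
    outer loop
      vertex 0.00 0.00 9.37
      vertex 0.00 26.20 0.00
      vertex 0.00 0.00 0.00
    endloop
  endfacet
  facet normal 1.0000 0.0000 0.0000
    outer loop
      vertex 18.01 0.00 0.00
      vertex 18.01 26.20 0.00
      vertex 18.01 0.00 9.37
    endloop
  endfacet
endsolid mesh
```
; perimeter-only toolpath
G21 ; units = mm
G90 ; absolute positioning
G28 ; home
; layer 1
G0 Z1.34
G0 X0.00 Y0.00
G1 X18.01 Y0.00
G1 X18.01 Y22.46
G1 X0.00 Y22.46
G1 X0.00 Y0.00
; layer 2
G0 Z2.68
G0 X0.00 Y0.00
G1 X18.01 Y0.00
G1 X18.01 Y18.71
G1 X0.00 Y18.71
G1 X0.00 Y0.00
; layer 3
G0 Z4.02
G0 X0.00 Y0.00
G1 X18.01 Y0.00
G1 X18.01 Y14.97
G1 X0.00 Y14.97
G1 X0.00 Y0.00
; layer 4
G0 Z5.35
G0 X0.00 Y0.00
G1 X18.01 Y0.00
G1 X18.01 Y11.23
G1 X0.00 Y11.23
G1 X0.00 Y0.00
; layer 5
G0 Z6.69
G0 X0.00 Y0.00
G1 X18.01 Y0.00
G1 X18.01 Y7.49
G1 X0.00 Y7.49
G1 X0.00 Y0.00
; layer 6
G0 Z8.03
G0 X0.00 Y0.00
G1 X18.01 Y0.00
G1 X18.01 Y3.74
G1 X0.00 Y3.74
G1 X0.00 Y0.00
M2 ; end

The solid is a wedge (ramp): 18 × 26.2 mm base, rising to 9.37 mm along the y=0 edge and sloping linearly to z=0 at y=26.2. Slicing at Δz = 1.34 mm — 7 equal slices spanning the solid's height, so layer i sits at z = i·h/7 — gives 6 non-empty perimeters. Each is a 4-segment closed polygon; G0 lifts to the layer z and rapids to the start vertex, then G1 traces the edges. The cross-section shrinks linearly with z (the slice at the apex is degenerate and omitted).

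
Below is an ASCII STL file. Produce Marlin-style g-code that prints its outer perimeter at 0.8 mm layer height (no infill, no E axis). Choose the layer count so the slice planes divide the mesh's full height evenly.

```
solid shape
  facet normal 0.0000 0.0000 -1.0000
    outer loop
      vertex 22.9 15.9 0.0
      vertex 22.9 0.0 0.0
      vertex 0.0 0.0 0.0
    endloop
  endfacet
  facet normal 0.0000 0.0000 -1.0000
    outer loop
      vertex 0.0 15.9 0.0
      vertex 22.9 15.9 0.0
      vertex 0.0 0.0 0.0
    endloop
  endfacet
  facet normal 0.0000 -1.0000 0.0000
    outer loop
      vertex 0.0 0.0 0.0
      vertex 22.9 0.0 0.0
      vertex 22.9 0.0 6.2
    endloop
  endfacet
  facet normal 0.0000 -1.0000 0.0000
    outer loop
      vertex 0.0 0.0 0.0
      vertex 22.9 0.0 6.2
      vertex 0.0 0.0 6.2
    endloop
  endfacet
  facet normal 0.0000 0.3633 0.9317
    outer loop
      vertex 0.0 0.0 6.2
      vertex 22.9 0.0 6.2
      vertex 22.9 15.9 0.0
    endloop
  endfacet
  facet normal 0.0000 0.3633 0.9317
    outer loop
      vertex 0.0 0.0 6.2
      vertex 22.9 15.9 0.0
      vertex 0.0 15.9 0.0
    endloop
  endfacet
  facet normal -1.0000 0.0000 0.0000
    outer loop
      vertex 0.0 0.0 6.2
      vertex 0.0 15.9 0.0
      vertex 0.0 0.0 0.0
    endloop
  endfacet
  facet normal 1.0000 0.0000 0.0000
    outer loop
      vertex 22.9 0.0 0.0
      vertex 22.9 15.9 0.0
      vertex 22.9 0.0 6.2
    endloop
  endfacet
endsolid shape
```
; perimeter-only toolpath
G21 ; units = mm
G90 ; absolute positioning
G28 ; home
; layer 1
G0 Z0.8
G0 X0.0 Y0.0
G1 X22.9 Y0.0
G1 X22.9 Y13.9
G1 X0.0 Y13.9
G1 X0.0 Y0.0
; layer 2
G0 Z1.6
G0 X0.0 Y0.0
G1 X22.9 Y0.0
G1 X22.9 Y11.9
G1 X0.0 Y11.9
G1 X0.0 Y0.0
; layer 3
G0 Z2.3
G0 X0.0 Y0.0
G1 X22.9 Y0.0
G1 X22.9 Y9.9
G1 X0.0 Y9.9
G1 X0.0 Y0.0
; layer 4
G0 Z3.1
G0 X0.0 Y0.0
G1 X22.9 Y0.0
G1 X22.9 Y8.0
G1 X0.0 Y8.0
G1 X0.0 Y0.0
; layer 5
G0 Z3.9
G0 X0.0 Y0.0
G1 X22.9 Y0.0
G1 X22.9 Y6.0
G1 X0.0 Y6.0
G1 X0.0 Y0.0
; layer 6
G0 Z4.7
G0 X0.0 Y0.0
G1 X22.9 Y0.0
G1 X22.9 Y4.0
G1 X0.0 Y4.0
G1 X0.0 Y0.0
; layer 7
G0 Z5.4
G0 X0.0 Y0.0
G1 X22.9 Y0.0
G1 X22.9 Y2.0
G1 X0.0 Y2.0
G1 X0.0 Y0.0
M2 ; end

The solid is a wedge (ramp): 22.9 × 15.9 mm base, rising to 6.2 mm along the y=0 edge and sloping linearly to z=0 at y=15.9. Slicing at Δz = 0.8 mm — 8 equal slices spanning the solid's height, so layer i sits at z = i·h/8 — gives 7 non-empty perimeters. Each is a 4-segment closed polygon; G0 lifts to the layer z and rapids to the start vertex, then G1 traces the edges. The cross-section shrinks linearly with z (the slice at the apex is degenerate and omitted).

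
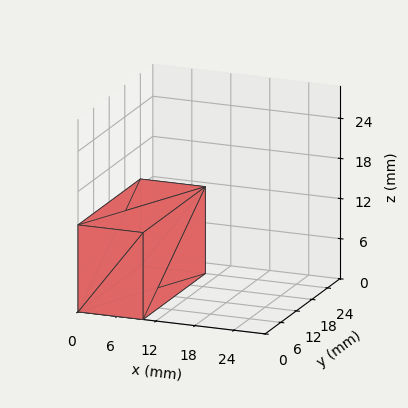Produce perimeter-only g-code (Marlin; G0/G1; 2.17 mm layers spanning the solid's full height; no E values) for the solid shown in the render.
Reading the render: the shape is a rectangular box, roughly 10 × 24 mm footprint and 13 mm tall (dimensions read to the nearest mm from the axis ticks). For the g-code, the solid's height is divided into equal slices at the stated Δz and each level perimeter traced with G1 moves after a G0 lift.

; perimeter-only toolpath
G21 ; units = mm
G90 ; absolute positioning
G28 ; home
; layer 1
G0 Z2.17
G0 X0.00 Y0.00
G1 X10.00 Y0.00
G1 X10.00 Y24.00
G1 X0.00 Y24.00
G1 X0.00 Y0.00
; layer 2
G0 Z4.33
G0 X0.00 Y0.00
G1 X10.00 Y0.00
G1 X10.00 Y24.00
G1 X0.00 Y24.00
G1 X0.00 Y0.00
; layer 3
G0 Z6.50
G0 X0.00 Y0.00
G1 X10.00 Y0.00
G1 X10.00 Y24.00
G1 X0.00 Y24.00
G1 X0.00 Y0.00
; layer 4
G0 Z8.67
G0 X0.00 Y0.00
G1 X10.00 Y0.00
G1 X10.00 Y24.00
G1 X0.00 Y24.00
G1 X0.00 Y0.00
; layer 5
G0 Z10.83
G0 X0.00 Y0.00
G1 X10.00 Y0.00
G1 X10.00 Y24.00
G1 X0.00 Y24.00
G1 X0.00 Y0.00
; layer 6
G0 Z13.00
G0 X0.00 Y0.00
G1 X10.00 Y0.00
G1 X10.00 Y24.00
G1 X0.00 Y24.00
G1 X0.00 Y0.00
M2 ; end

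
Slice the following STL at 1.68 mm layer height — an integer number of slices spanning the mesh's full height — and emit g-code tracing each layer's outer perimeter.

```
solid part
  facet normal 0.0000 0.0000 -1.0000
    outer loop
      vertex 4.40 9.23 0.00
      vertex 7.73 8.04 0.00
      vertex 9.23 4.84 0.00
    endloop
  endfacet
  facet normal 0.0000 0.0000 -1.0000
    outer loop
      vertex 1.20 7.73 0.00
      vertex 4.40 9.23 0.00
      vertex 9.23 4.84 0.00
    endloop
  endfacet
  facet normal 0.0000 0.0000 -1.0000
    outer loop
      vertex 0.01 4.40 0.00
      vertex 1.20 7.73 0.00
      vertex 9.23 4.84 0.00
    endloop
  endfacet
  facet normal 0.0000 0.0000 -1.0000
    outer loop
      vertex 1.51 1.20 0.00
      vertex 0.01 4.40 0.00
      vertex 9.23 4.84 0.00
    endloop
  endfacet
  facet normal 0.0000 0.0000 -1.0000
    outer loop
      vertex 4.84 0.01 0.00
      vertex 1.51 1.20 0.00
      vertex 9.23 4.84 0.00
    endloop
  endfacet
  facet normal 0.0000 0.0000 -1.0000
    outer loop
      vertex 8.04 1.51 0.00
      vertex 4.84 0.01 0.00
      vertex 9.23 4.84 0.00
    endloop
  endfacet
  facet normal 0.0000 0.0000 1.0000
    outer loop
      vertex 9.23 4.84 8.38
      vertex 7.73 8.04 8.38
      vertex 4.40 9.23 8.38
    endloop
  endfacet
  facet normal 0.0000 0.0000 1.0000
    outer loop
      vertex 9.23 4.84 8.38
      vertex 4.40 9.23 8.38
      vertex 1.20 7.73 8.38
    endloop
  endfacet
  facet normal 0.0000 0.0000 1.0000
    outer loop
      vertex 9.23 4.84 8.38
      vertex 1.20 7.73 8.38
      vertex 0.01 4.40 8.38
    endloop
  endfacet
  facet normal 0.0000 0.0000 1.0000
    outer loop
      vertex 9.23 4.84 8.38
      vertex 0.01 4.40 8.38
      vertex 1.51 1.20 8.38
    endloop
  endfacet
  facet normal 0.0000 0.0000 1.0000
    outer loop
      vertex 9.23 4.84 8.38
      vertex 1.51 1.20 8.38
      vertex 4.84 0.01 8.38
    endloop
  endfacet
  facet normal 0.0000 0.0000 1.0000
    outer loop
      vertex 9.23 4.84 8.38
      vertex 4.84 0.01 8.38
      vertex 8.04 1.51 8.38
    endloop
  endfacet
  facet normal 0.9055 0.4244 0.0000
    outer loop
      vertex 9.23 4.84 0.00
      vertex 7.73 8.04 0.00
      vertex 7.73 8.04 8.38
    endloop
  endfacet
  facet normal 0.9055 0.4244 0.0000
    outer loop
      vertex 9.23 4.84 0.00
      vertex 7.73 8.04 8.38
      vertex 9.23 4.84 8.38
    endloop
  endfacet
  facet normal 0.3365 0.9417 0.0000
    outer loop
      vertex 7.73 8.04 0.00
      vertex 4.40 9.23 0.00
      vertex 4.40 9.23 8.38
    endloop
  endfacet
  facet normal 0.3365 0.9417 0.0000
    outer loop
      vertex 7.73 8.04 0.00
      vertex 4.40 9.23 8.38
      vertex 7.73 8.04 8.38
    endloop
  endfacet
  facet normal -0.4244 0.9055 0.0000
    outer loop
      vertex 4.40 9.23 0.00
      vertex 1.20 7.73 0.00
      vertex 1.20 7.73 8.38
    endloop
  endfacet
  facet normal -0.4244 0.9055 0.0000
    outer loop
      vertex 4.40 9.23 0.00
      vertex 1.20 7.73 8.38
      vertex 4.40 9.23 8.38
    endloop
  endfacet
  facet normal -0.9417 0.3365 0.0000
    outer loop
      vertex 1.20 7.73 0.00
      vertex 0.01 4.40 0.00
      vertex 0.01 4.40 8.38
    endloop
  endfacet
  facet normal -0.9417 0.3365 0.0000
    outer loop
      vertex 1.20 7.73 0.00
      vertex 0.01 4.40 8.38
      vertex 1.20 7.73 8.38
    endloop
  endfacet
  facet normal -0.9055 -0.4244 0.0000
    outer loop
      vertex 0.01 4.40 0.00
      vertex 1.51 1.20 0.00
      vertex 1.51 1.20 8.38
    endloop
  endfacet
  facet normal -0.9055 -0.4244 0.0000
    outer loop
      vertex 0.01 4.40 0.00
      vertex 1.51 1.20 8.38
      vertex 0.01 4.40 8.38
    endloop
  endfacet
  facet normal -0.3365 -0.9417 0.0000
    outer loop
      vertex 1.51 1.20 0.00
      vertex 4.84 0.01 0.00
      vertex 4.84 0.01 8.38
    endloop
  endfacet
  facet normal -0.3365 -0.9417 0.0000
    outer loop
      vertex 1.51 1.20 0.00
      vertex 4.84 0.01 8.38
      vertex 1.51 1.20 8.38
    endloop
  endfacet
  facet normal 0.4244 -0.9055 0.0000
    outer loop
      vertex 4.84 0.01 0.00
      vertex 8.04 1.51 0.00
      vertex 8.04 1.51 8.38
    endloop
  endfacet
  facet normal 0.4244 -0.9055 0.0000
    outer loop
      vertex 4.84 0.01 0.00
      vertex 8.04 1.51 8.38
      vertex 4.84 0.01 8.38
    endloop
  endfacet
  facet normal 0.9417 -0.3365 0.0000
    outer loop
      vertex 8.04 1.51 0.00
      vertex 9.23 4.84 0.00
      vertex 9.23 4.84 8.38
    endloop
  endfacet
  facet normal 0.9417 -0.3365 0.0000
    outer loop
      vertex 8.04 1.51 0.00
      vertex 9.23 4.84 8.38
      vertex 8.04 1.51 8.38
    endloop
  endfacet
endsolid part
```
; perimeter-only toolpath
G21 ; units = mm
G90 ; absolute positioning
G28 ; home
; layer 1
G0 Z1.68
G0 X9.23 Y4.84
G1 X7.73 Y8.04
G1 X4.40 Y9.23
G1 X1.20 Y7.73
G1 X0.01 Y4.40
G1 X1.51 Y1.20
G1 X4.84 Y0.01
G1 X8.04 Y1.51
G1 X9.23 Y4.84
; layer 2
G0 Z3.35
G0 X9.23 Y4.84
G1 X7.73 Y8.04
G1 X4.40 Y9.23
G1 X1.20 Y7.73
G1 X0.01 Y4.40
G1 X1.51 Y1.20
G1 X4.84 Y0.01
G1 X8.04 Y1.51
G1 X9.23 Y4.84
; layer 3
G0 Z5.03
G0 X9.23 Y4.84
G1 X7.73 Y8.04
G1 X4.40 Y9.23
G1 X1.20 Y7.73
G1 X0.01 Y4.40
G1 X1.51 Y1.20
G1 X4.84 Y0.01
G1 X8.04 Y1.51
G1 X9.23 Y4.84
; layer 4
G0 Z6.70
G0 X9.23 Y4.84
G1 X7.73 Y8.04
G1 X4.40 Y9.23
G1 X1.20 Y7.73
G1 X0.01 Y4.40
G1 X1.51 Y1.20
G1 X4.84 Y0.01
G1 X8.04 Y1.51
G1 X9.23 Y4.84
; layer 5
G0 Z8.38
G0 X9.23 Y4.84
G1 X7.73 Y8.04
G1 X4.40 Y9.23
G1 X1.20 Y7.73
G1 X0.01 Y4.40
G1 X1.51 Y1.20
G1 X4.84 Y0.01
G1 X8.04 Y1.51
G1 X9.23 Y4.84
M2 ; end

The solid is a regular 8-sided prism (a cylinder approximated with 8 flat sides), circumscribed radius ≈ 4.62 mm, height ≈ 8.38 mm. Slicing at Δz = 1.68 mm — 5 equal slices spanning the solid's height, so layer i sits at z = i·h/5 — gives 5 non-empty perimeters. Each is a 8-segment closed polygon; G0 lifts to the layer z and rapids to the start vertex, then G1 traces the edges.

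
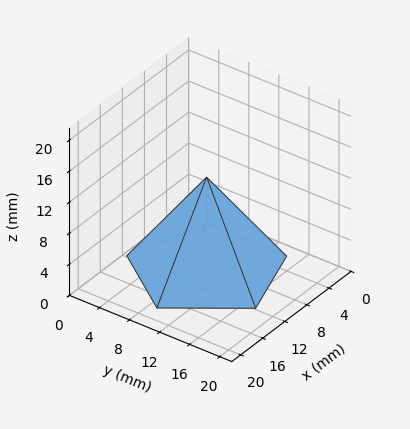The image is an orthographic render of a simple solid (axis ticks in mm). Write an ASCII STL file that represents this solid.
Reading the render: the shape is a regular 5-sided pyramid, base circumscribed radius ≈ 9 mm, apex at z ≈ 12 mm (dimensions read to the nearest mm from the axis ticks). For the STL, each face is triangulated and given an outward normal.

solid part
  facet normal 0.0000 0.0000 -1.0000
    outer loop
      vertex 1.719 14.290 0.000
      vertex 11.781 17.560 0.000
      vertex 18.000 9.000 0.000
    endloop
  endfacet
  facet normal 0.0000 0.0000 -1.0000
    outer loop
      vertex 1.719 3.710 0.000
      vertex 1.719 14.290 0.000
      vertex 18.000 9.000 0.000
    endloop
  endfacet
  facet normal 0.0000 0.0000 -1.0000
    outer loop
      vertex 11.781 0.440 0.000
      vertex 1.719 3.710 0.000
      vertex 18.000 9.000 0.000
    endloop
  endfacet
  facet normal 0.6917 0.5025 0.5187
    outer loop
      vertex 18.000 9.000 0.000
      vertex 11.781 17.560 0.000
      vertex 9.000 9.000 12.000
    endloop
  endfacet
  facet normal -0.2642 0.8131 0.5188
    outer loop
      vertex 11.781 17.560 0.000
      vertex 1.719 14.290 0.000
      vertex 9.000 9.000 12.000
    endloop
  endfacet
  facet normal -0.8549 0.0000 0.5187
    outer loop
      vertex 1.719 14.290 0.000
      vertex 1.719 3.710 0.000
      vertex 9.000 9.000 12.000
    endloop
  endfacet
  facet normal -0.2642 -0.8131 0.5188
    outer loop
      vertex 1.719 3.710 0.000
      vertex 11.781 0.440 0.000
      vertex 9.000 9.000 12.000
    endloop
  endfacet
  facet normal 0.6917 -0.5025 0.5187
    outer loop
      vertex 11.781 0.440 0.000
      vertex 18.000 9.000 0.000
      vertex 9.000 9.000 12.000
    endloop
  endfacet
endsolid part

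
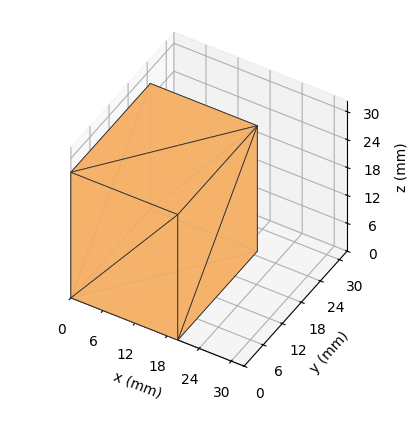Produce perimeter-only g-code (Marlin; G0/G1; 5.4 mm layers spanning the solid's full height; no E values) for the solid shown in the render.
Reading the render: the shape is a rectangular box, roughly 20 × 25 mm footprint and 27 mm tall (dimensions read to the nearest mm from the axis ticks). For the g-code, the solid's height is divided into equal slices at the stated Δz and each level perimeter traced with G1 moves after a G0 lift.

; perimeter-only toolpath
G21 ; units = mm
G90 ; absolute positioning
G28 ; home
; layer 1
G0 Z5.4
G0 X0.0 Y0.0
G1 X20.0 Y0.0
G1 X20.0 Y25.0
G1 X0.0 Y25.0
G1 X0.0 Y0.0
; layer 2
G0 Z10.8
G0 X0.0 Y0.0
G1 X20.0 Y0.0
G1 X20.0 Y25.0
G1 X0.0 Y25.0
G1 X0.0 Y0.0
; layer 3
G0 Z16.2
G0 X0.0 Y0.0
G1 X20.0 Y0.0
G1 X20.0 Y25.0
G1 X0.0 Y25.0
G1 X0.0 Y0.0
; layer 4
G0 Z21.6
G0 X0.0 Y0.0
G1 X20.0 Y0.0
G1 X20.0 Y25.0
G1 X0.0 Y25.0
G1 X0.0 Y0.0
; layer 5
G0 Z27.0
G0 X0.0 Y0.0
G1 X20.0 Y0.0
G1 X20.0 Y25.0
G1 X0.0 Y25.0
G1 X0.0 Y0.0
M2 ; end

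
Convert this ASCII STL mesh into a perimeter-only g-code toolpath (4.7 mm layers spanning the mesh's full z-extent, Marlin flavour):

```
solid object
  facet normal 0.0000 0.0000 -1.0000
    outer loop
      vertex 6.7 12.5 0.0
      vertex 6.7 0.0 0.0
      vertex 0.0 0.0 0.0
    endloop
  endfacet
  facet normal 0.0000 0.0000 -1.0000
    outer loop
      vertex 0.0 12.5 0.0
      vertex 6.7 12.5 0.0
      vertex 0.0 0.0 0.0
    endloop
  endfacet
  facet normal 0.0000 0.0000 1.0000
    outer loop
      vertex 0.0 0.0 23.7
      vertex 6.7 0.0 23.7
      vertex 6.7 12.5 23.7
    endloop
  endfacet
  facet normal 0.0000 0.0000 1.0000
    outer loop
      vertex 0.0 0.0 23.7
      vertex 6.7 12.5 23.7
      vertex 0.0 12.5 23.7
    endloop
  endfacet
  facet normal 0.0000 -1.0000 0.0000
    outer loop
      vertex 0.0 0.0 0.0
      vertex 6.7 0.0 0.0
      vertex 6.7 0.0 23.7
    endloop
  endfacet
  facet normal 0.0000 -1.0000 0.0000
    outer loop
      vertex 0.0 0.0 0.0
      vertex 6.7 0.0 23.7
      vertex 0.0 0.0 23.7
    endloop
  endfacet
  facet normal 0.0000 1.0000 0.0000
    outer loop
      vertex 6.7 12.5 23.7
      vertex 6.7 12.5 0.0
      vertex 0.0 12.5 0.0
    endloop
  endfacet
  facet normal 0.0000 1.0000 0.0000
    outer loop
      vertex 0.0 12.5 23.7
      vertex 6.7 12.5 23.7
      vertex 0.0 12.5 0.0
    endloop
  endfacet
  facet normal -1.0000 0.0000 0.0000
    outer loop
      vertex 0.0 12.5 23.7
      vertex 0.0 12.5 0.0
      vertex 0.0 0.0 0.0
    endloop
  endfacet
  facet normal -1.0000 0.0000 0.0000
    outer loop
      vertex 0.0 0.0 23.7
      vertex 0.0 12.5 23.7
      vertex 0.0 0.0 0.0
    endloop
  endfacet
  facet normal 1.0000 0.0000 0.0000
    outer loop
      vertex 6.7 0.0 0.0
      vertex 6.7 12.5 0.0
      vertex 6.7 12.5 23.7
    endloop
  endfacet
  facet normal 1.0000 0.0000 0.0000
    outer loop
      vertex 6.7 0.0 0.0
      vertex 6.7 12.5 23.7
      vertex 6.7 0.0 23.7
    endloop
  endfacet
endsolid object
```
; perimeter-only toolpath
G21 ; units = mm
G90 ; absolute positioning
G28 ; home
; layer 1
G0 Z4.7
G0 X0.0 Y0.0
G1 X6.7 Y0.0
G1 X6.7 Y12.5
G1 X0.0 Y12.5
G1 X0.0 Y0.0
; layer 2
G0 Z9.5
G0 X0.0 Y0.0
G1 X6.7 Y0.0
G1 X6.7 Y12.5
G1 X0.0 Y12.5
G1 X0.0 Y0.0
; layer 3
G0 Z14.2
G0 X0.0 Y0.0
G1 X6.7 Y0.0
G1 X6.7 Y12.5
G1 X0.0 Y12.5
G1 X0.0 Y0.0
; layer 4
G0 Z19.0
G0 X0.0 Y0.0
G1 X6.7 Y0.0
G1 X6.7 Y12.5
G1 X0.0 Y12.5
G1 X0.0 Y0.0
; layer 5
G0 Z23.7
G0 X0.0 Y0.0
G1 X6.7 Y0.0
G1 X6.7 Y12.5
G1 X0.0 Y12.5
G1 X0.0 Y0.0
M2 ; end

The solid is a rectangular box, roughly 6.7 × 12.5 mm footprint and 23.7 mm tall. Slicing at Δz = 4.7 mm — 5 equal slices spanning the solid's height, so layer i sits at z = i·h/5 — gives 5 non-empty perimeters. Each is a 4-segment closed polygon; G0 lifts to the layer z and rapids to the start vertex, then G1 traces the edges.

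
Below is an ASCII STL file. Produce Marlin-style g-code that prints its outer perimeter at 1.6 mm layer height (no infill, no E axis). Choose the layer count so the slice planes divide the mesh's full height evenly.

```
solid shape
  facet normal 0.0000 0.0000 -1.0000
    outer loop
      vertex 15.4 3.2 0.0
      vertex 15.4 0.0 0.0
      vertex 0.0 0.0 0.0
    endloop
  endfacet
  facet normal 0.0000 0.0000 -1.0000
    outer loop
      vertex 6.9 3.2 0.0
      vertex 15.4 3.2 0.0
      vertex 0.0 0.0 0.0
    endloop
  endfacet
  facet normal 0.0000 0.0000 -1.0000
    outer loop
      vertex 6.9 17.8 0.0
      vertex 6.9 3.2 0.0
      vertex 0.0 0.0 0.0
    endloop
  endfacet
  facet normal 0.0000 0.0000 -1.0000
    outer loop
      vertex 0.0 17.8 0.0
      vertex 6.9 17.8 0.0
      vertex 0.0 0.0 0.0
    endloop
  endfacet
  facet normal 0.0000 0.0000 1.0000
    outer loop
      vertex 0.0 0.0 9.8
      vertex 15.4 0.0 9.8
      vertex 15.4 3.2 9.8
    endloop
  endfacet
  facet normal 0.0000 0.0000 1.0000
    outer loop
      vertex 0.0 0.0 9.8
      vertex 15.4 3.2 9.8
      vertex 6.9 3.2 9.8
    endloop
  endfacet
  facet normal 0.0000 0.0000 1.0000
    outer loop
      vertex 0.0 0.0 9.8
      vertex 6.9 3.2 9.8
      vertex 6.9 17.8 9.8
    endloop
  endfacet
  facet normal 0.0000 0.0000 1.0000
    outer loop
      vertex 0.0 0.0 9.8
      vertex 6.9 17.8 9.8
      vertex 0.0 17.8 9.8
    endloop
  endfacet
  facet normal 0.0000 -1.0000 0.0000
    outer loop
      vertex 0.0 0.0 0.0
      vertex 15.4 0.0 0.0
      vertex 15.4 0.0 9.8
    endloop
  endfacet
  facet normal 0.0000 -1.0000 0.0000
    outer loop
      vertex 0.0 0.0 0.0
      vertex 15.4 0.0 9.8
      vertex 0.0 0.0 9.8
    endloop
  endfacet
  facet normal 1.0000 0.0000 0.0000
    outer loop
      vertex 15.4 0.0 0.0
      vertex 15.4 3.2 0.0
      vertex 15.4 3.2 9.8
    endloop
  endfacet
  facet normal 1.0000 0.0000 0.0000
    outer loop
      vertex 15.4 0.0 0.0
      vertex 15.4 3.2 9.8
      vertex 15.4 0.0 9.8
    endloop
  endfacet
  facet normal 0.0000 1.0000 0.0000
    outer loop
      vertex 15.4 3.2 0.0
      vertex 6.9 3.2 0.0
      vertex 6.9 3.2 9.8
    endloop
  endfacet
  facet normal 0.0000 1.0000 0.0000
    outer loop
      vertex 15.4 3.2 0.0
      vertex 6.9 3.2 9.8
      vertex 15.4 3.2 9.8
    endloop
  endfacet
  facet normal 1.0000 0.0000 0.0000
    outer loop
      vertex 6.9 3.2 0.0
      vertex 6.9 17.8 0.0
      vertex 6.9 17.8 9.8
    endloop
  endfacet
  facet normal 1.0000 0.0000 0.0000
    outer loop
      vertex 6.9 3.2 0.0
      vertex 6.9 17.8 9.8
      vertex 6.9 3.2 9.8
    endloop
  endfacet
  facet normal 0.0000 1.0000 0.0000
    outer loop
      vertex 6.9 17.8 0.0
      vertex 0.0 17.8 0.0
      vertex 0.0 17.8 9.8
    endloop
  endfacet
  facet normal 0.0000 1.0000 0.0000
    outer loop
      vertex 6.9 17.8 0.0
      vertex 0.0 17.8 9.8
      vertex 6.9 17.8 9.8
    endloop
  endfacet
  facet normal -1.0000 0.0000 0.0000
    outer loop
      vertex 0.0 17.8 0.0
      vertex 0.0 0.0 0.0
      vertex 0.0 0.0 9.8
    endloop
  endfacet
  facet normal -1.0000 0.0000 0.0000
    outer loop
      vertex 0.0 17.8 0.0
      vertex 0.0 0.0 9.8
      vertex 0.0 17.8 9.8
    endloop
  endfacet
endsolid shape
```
; perimeter-only toolpath
G21 ; units = mm
G90 ; absolute positioning
G28 ; home
; layer 1
G0 Z1.6
G0 X0.0 Y0.0
G1 X15.4 Y0.0
G1 X15.4 Y3.2
G1 X6.9 Y3.2
G1 X6.9 Y17.8
G1 X0.0 Y17.8
G1 X0.0 Y0.0
; layer 2
G0 Z3.3
G0 X0.0 Y0.0
G1 X15.4 Y0.0
G1 X15.4 Y3.2
G1 X6.9 Y3.2
G1 X6.9 Y17.8
G1 X0.0 Y17.8
G1 X0.0 Y0.0
; layer 3
G0 Z4.9
G0 X0.0 Y0.0
G1 X15.4 Y0.0
G1 X15.4 Y3.2
G1 X6.9 Y3.2
G1 X6.9 Y17.8
G1 X0.0 Y17.8
G1 X0.0 Y0.0
; layer 4
G0 Z6.5
G0 X0.0 Y0.0
G1 X15.4 Y0.0
G1 X15.4 Y3.2
G1 X6.9 Y3.2
G1 X6.9 Y17.8
G1 X0.0 Y17.8
G1 X0.0 Y0.0
; layer 5
G0 Z8.2
G0 X0.0 Y0.0
G1 X15.4 Y0.0
G1 X15.4 Y3.2
G1 X6.9 Y3.2
G1 X6.9 Y17.8
G1 X0.0 Y17.8
G1 X0.0 Y0.0
; layer 6
G0 Z9.8
G0 X0.0 Y0.0
G1 X15.4 Y0.0
G1 X15.4 Y3.2
G1 X6.9 Y3.2
G1 X6.9 Y17.8
G1 X0.0 Y17.8
G1 X0.0 Y0.0
M2 ; end

The solid is an L-shaped prism: outer 15.4 × 17.8 mm, arm thicknesses ≈ 3.2 mm (horizontal) and 6.9 mm (vertical), extruded 9.8 mm in z. Slicing at Δz = 1.6 mm — 6 equal slices spanning the solid's height, so layer i sits at z = i·h/6 — gives 6 non-empty perimeters. Each is a 6-segment closed polygon; G0 lifts to the layer z and rapids to the start vertex, then G1 traces the edges.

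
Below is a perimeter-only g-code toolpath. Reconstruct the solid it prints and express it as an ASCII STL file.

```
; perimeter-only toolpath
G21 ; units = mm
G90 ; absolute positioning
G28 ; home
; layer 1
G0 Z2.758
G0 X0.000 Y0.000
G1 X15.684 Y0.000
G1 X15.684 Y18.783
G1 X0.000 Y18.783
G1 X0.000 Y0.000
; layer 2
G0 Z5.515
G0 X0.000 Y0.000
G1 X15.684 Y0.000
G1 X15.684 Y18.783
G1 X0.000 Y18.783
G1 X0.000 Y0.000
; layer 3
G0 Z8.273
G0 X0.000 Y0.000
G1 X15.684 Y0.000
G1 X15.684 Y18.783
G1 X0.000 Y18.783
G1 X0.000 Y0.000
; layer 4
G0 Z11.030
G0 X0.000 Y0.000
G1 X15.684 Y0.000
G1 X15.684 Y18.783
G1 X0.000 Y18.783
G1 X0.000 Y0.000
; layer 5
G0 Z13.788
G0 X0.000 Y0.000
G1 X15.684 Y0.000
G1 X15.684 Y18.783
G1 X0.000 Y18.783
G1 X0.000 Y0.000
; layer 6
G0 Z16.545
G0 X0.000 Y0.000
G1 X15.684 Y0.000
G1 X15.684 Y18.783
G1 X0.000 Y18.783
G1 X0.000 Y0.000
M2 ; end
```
solid part
  facet normal 0.0000 0.0000 -1.0000
    outer loop
      vertex 15.684 18.783 0.000
      vertex 15.684 0.000 0.000
      vertex 0.000 0.000 0.000
    endloop
  endfacet
  facet normal 0.0000 0.0000 -1.0000
    outer loop
      vertex 0.000 18.783 0.000
      vertex 15.684 18.783 0.000
      vertex 0.000 0.000 0.000
    endloop
  endfacet
  facet normal 0.0000 0.0000 1.0000
    outer loop
      vertex 0.000 0.000 16.545
      vertex 15.684 0.000 16.545
      vertex 15.684 18.783 16.545
    endloop
  endfacet
  facet normal 0.0000 0.0000 1.0000
    outer loop
      vertex 0.000 0.000 16.545
      vertex 15.684 18.783 16.545
      vertex 0.000 18.783 16.545
    endloop
  endfacet
  facet normal 0.0000 -1.0000 0.0000
    outer loop
      vertex 0.000 0.000 0.000
      vertex 15.684 0.000 0.000
      vertex 15.684 0.000 16.545
    endloop
  endfacet
  facet normal 0.0000 -1.0000 0.0000
    outer loop
      vertex 0.000 0.000 0.000
      vertex 15.684 0.000 16.545
      vertex 0.000 0.000 16.545
    endloop
  endfacet
  facet normal 0.0000 1.0000 0.0000
    outer loop
      vertex 15.684 18.783 16.545
      vertex 15.684 18.783 0.000
      vertex 0.000 18.783 0.000
    endloop
  endfacet
  facet normal 0.0000 1.0000 0.0000
    outer loop
      vertex 0.000 18.783 16.545
      vertex 15.684 18.783 16.545
      vertex 0.000 18.783 0.000
    endloop
  endfacet
  facet normal -1.0000 0.0000 0.0000
    outer loop
      vertex 0.000 18.783 16.545
      vertex 0.000 18.783 0.000
      vertex 0.000 0.000 0.000
    endloop
  endfacet
  facet normal -1.0000 0.0000 0.0000
    outer loop
      vertex 0.000 0.000 16.545
      vertex 0.000 18.783 16.545
      vertex 0.000 0.000 0.000
    endloop
  endfacet
  facet normal 1.0000 0.0000 0.0000
    outer loop
      vertex 15.684 0.000 0.000
      vertex 15.684 18.783 0.000
      vertex 15.684 18.783 16.545
    endloop
  endfacet
  facet normal 1.0000 0.0000 0.0000
    outer loop
      vertex 15.684 0.000 0.000
      vertex 15.684 18.783 16.545
      vertex 15.684 0.000 16.545
    endloop
  endfacet
endsolid part

The G0 Z moves step by Δz≈2.758 mm. Every layer's G1 loop is the same polygon, so the solid is a straight extrusion of it from z=0 to z≈16.5. Closing with flat bottom and top caps and triangulating gives 12 facets — a rectangular box, roughly 15.7 × 18.8 mm footprint and 16.5 mm tall.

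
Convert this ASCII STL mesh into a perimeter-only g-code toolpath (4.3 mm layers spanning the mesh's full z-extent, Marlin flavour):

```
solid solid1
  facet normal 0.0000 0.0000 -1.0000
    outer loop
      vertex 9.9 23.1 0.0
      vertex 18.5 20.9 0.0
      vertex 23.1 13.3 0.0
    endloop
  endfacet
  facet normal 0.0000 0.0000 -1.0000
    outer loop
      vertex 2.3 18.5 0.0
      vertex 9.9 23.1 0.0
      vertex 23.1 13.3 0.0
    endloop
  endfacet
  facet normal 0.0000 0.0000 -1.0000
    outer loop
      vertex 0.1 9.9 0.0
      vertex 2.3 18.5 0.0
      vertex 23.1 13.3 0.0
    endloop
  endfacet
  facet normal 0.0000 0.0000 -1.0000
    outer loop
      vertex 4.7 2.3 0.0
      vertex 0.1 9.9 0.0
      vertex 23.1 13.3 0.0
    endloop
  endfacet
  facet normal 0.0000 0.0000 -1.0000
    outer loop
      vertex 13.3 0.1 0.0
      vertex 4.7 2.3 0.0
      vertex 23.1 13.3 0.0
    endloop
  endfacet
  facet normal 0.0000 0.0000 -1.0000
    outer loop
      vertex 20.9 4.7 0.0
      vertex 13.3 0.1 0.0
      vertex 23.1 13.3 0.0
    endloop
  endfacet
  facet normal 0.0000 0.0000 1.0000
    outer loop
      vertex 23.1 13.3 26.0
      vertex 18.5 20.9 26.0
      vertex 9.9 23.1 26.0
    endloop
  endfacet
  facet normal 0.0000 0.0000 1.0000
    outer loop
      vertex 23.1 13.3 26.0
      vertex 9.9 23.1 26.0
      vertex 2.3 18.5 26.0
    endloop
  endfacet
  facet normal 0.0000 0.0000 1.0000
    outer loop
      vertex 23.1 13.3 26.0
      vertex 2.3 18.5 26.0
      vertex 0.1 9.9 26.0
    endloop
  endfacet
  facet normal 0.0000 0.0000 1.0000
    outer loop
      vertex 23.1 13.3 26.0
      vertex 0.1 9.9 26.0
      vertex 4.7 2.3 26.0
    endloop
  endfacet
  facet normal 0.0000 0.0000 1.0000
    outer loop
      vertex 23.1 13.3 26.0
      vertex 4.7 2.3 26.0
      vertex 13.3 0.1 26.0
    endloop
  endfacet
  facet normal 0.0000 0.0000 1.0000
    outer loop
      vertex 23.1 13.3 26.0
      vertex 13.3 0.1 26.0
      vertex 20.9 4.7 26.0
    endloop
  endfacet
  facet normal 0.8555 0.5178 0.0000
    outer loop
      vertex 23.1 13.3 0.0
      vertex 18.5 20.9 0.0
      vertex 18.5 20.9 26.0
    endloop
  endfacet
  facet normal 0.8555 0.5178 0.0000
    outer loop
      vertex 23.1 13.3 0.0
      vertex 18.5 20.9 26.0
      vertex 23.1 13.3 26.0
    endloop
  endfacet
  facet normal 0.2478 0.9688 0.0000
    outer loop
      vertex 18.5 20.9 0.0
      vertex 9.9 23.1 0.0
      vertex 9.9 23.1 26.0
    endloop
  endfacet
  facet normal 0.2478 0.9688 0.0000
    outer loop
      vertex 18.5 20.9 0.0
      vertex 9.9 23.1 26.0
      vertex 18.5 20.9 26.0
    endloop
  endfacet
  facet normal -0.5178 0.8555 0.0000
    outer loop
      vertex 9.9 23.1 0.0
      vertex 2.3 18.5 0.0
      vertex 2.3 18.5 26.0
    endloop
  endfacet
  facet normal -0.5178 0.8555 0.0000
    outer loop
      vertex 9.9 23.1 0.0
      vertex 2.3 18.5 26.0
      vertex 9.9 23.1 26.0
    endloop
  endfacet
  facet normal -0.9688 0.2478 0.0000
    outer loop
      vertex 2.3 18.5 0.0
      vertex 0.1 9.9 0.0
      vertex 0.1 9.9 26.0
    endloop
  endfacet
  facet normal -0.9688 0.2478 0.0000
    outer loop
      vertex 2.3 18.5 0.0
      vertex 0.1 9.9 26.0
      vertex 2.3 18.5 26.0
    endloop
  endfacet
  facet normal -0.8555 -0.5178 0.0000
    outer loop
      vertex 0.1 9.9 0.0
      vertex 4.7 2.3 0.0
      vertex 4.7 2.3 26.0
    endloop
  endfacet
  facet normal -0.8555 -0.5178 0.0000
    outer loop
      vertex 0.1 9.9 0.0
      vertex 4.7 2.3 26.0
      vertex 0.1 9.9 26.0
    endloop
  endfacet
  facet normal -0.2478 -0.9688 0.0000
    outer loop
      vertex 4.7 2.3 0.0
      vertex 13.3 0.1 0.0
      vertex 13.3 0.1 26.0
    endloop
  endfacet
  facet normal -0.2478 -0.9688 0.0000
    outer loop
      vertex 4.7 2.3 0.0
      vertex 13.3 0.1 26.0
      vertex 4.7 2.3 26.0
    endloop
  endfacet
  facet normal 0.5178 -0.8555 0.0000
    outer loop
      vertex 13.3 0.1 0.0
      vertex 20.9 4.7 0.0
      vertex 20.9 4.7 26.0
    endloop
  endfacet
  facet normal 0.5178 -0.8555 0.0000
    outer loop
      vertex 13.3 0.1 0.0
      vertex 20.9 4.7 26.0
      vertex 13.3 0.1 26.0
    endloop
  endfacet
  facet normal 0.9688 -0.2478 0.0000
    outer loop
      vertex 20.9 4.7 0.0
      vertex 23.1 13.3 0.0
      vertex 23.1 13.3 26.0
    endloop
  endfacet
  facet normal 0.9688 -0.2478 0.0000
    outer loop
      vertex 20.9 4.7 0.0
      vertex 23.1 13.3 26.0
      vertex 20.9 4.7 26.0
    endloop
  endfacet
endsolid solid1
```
; perimeter-only toolpath
G21 ; units = mm
G90 ; absolute positioning
G28 ; home
; layer 1
G0 Z4.3
G0 X23.1 Y13.3
G1 X18.5 Y20.9
G1 X9.9 Y23.1
G1 X2.3 Y18.5
G1 X0.1 Y9.9
G1 X4.7 Y2.3
G1 X13.3 Y0.1
G1 X20.9 Y4.7
G1 X23.1 Y13.3
; layer 2
G0 Z8.7
G0 X23.1 Y13.3
G1 X18.5 Y20.9
G1 X9.9 Y23.1
G1 X2.3 Y18.5
G1 X0.1 Y9.9
G1 X4.7 Y2.3
G1 X13.3 Y0.1
G1 X20.9 Y4.7
G1 X23.1 Y13.3
; layer 3
G0 Z13.0
G0 X23.1 Y13.3
G1 X18.5 Y20.9
G1 X9.9 Y23.1
G1 X2.3 Y18.5
G1 X0.1 Y9.9
G1 X4.7 Y2.3
G1 X13.3 Y0.1
G1 X20.9 Y4.7
G1 X23.1 Y13.3
; layer 4
G0 Z17.3
G0 X23.1 Y13.3
G1 X18.5 Y20.9
G1 X9.9 Y23.1
G1 X2.3 Y18.5
G1 X0.1 Y9.9
G1 X4.7 Y2.3
G1 X13.3 Y0.1
G1 X20.9 Y4.7
G1 X23.1 Y13.3
; layer 5
G0 Z21.7
G0 X23.1 Y13.3
G1 X18.5 Y20.9
G1 X9.9 Y23.1
G1 X2.3 Y18.5
G1 X0.1 Y9.9
G1 X4.7 Y2.3
G1 X13.3 Y0.1
G1 X20.9 Y4.7
G1 X23.1 Y13.3
; layer 6
G0 Z26.0
G0 X23.1 Y13.3
G1 X18.5 Y20.9
G1 X9.9 Y23.1
G1 X2.3 Y18.5
G1 X0.1 Y9.9
G1 X4.7 Y2.3
G1 X13.3 Y0.1
G1 X20.9 Y4.7
G1 X23.1 Y13.3
M2 ; end

The solid is a regular 8-sided prism (a cylinder approximated with 8 flat sides), circumscribed radius ≈ 11.6 mm, height ≈ 26 mm. Slicing at Δz = 4.3 mm — 6 equal slices spanning the solid's height, so layer i sits at z = i·h/6 — gives 6 non-empty perimeters. Each is a 8-segment closed polygon; G0 lifts to the layer z and rapids to the start vertex, then G1 traces the edges.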